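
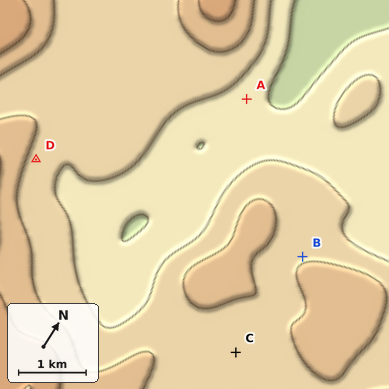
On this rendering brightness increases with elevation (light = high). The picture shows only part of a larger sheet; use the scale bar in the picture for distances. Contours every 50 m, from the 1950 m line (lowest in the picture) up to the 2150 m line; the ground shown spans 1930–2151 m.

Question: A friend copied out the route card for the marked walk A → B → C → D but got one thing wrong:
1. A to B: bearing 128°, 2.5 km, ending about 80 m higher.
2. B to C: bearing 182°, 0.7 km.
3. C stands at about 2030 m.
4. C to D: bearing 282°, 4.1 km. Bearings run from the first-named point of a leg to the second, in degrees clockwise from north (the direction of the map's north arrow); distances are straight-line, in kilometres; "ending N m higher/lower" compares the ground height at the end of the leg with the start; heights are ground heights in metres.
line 2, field distance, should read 1.7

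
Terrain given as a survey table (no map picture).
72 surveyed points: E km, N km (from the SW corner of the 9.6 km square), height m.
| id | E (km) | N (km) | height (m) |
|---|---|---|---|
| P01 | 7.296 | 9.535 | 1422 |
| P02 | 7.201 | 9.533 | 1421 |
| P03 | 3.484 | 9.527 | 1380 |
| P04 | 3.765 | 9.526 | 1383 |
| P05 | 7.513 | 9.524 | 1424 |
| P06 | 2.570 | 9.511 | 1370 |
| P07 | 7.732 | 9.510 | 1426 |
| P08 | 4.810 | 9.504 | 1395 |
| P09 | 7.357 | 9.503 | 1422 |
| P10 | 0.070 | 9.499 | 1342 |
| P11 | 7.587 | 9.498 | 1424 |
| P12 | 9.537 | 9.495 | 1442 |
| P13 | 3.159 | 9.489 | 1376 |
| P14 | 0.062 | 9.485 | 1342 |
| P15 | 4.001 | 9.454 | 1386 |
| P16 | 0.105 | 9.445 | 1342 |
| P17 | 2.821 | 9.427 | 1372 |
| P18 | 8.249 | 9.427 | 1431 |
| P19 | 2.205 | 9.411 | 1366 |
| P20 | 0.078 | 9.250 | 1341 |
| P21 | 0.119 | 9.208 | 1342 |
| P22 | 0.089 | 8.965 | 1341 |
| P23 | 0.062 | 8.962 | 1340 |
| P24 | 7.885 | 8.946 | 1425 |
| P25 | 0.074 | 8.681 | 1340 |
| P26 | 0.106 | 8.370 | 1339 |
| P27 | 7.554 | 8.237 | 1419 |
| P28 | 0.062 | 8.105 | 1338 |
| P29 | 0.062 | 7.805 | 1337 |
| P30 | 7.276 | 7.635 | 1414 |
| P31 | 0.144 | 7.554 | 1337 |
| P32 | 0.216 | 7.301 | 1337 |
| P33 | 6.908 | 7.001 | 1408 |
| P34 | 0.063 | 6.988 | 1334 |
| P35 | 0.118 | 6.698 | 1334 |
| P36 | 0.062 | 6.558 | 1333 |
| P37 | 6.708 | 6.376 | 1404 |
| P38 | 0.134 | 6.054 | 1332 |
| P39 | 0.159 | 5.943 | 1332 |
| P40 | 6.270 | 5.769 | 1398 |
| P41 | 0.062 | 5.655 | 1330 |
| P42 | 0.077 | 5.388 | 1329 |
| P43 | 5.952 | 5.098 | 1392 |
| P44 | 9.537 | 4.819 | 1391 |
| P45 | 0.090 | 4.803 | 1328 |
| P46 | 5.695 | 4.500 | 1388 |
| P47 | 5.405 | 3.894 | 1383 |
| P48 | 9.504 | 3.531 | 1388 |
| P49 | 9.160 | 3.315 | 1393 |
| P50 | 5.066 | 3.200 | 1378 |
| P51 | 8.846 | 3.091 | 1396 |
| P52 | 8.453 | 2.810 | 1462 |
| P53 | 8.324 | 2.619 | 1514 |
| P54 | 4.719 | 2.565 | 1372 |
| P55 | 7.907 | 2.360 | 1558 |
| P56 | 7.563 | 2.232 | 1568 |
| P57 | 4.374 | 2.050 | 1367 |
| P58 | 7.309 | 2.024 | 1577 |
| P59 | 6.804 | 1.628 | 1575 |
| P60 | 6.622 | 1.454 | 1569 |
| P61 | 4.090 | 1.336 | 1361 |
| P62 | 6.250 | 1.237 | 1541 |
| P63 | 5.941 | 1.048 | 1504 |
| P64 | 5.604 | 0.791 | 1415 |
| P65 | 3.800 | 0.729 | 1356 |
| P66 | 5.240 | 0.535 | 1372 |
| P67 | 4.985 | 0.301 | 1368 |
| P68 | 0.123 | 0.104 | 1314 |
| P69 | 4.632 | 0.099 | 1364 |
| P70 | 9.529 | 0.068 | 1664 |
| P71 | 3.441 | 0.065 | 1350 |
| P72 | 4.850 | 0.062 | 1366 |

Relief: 1310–1675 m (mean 1400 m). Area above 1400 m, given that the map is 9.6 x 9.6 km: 29.1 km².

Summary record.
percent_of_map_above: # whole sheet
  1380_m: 51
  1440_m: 12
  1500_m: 10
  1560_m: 7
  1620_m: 3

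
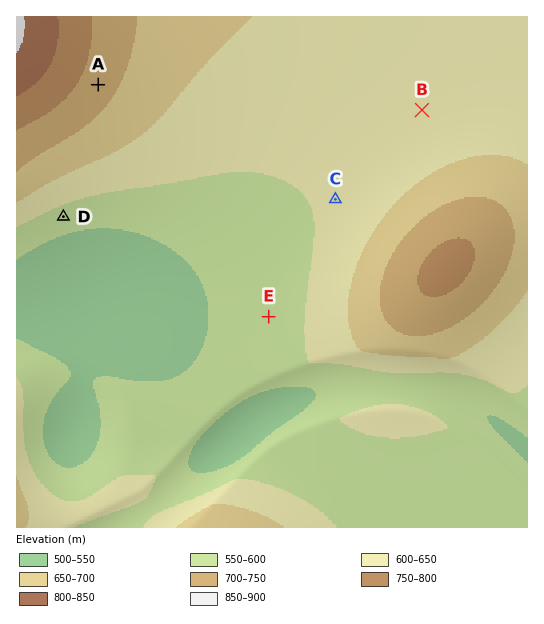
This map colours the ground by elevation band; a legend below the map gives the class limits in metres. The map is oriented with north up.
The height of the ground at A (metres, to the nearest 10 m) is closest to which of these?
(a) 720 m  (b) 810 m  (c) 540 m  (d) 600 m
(a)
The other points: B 620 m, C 610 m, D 580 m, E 580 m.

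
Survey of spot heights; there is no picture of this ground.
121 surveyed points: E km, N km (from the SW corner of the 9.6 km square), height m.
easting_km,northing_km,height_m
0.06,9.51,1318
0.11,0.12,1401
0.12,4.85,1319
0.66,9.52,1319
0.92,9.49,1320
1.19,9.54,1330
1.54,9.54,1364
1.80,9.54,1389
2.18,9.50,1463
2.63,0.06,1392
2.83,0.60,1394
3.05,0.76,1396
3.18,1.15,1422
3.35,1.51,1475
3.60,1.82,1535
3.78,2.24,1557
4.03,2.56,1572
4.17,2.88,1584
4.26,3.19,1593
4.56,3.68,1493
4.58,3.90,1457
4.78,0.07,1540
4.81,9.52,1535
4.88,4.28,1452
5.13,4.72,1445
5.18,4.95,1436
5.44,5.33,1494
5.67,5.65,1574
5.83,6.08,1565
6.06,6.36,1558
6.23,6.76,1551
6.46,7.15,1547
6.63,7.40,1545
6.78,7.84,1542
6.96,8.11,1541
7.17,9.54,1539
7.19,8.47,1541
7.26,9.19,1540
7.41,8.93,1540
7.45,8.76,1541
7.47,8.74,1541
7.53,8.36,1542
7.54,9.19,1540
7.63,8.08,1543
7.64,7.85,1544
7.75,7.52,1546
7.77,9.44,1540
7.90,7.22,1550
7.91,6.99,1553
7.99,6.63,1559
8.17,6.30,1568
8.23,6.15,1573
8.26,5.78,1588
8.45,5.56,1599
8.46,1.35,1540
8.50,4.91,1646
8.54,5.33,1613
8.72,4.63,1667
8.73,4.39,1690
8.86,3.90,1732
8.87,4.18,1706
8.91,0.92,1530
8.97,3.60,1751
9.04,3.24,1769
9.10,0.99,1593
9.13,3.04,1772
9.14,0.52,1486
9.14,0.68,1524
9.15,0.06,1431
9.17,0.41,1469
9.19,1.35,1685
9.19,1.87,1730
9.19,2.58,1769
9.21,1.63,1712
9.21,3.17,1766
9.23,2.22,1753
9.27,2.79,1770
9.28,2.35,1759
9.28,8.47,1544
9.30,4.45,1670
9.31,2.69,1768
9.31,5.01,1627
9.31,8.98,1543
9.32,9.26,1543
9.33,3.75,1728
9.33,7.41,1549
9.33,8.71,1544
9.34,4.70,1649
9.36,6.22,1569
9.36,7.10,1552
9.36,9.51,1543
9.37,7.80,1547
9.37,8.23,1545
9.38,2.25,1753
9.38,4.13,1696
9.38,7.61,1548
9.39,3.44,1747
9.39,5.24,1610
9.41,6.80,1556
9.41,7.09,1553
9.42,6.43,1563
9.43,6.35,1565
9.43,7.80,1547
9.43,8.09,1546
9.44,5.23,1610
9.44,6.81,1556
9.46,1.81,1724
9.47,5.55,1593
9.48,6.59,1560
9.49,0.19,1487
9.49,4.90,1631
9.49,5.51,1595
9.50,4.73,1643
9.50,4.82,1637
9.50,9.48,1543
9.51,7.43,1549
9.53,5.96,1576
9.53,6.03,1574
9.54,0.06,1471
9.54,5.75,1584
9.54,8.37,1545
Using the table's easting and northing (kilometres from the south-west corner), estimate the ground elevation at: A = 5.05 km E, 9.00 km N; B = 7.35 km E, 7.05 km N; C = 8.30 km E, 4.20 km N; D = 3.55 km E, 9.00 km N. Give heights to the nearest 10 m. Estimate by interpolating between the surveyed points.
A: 1540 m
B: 1550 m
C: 1720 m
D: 1530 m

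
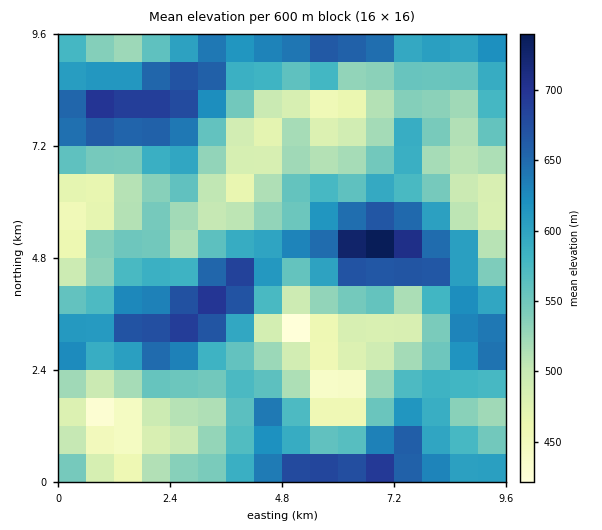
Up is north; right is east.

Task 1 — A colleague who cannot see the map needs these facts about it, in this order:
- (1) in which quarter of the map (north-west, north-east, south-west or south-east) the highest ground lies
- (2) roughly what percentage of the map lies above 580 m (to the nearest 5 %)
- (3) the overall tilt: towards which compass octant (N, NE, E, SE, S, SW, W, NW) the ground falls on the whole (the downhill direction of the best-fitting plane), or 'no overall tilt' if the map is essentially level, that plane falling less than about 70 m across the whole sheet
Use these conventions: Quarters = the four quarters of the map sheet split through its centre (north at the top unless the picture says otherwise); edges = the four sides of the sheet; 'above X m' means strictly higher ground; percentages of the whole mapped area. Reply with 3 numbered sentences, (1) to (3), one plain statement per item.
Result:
(1) Look to the north-east quarter for the highest ground.
(2) Roughly 45 % of the ground is higher than 580 m.
(3) On the whole the map has no overall tilt.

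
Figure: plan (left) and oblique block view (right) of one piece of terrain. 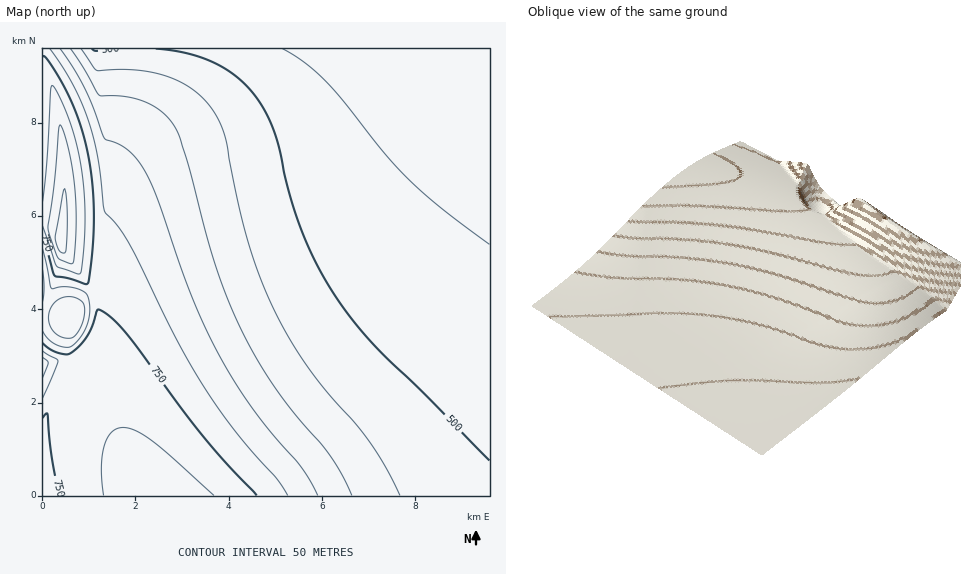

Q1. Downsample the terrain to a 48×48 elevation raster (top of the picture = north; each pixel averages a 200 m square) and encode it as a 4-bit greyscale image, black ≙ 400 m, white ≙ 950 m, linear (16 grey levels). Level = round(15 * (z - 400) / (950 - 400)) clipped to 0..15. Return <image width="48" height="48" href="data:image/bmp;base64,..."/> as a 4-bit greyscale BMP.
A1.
<image width="48" height="48" href="data:image/bmp;base64,Qk32BAAAAAAAAHYAAAAoAAAAMAAAADAAAAABAAQAAAAAAIAEAAATCwAAEwsAABAAAAAAAAAAAAAAABEREQAiIiIAMzMzAERERABVVVUAZmZmAHd3dwCIiIgAmZmZAKqqqgC7u7sAzMzMAN3d3QDu7u4A////AJmqq7u7zMy7u7uqqZiId2ZlVURERDMzM5qqq7u7u7u7u7qqmZiHd2ZVVUREQzMzM5qqq7u7u7u7uqqpmYh3dmZVVEREQzMzM5qqu7u7u7u7uqqZmIh3ZmVVVEREMzMzM5qqu7u7u7u7qqmZiId3ZmVVRERDMzMzM5qqu7u7u7u6qpmYiHd2ZlVURERDMzMzM5qqu7u7u7uqqZmIh3dmZVVUREQzMzMzM5qqq7u7u7qqqZiId3ZmVVVEREMzMzMzM6qqq7u7u6qqmZiHd2ZlVVRERDMzMzMzMqqqq7u7uqqpmYiHdmZVVUREQzMzMzMzIqqqqru6qqqZmIh3dmZVVEREMzMzMzMyIrqqqqqqqqqZmId3ZmVVREREMzMzMzMiIsqqqqqqqqmZiId2ZlVVRERDMzMzMyIiIsuqqqqqqpmYiHd2ZlVUREQzMzMzMiIiIsuqqqqqqZmYiHdmZVVEREMzMzMzIiIiIqmaqqqqqZmIh3dmVVVERDMzMzMyIiIiIph4qqqqmZmId3ZmVVRERDMzMzMiIiIiIodniqqpmZiId3ZlVVREQzMzMzIiIiIiInZmeaqZmZiHd2ZlVUREMzMzMyIiIiIiInZmeamZmYiHd2ZVVUREMzMzMiIiIiIiIndmeZmZmYiHdmZVVERDMzMzIiIiIiIiInd3iZmZmIh3dmZVVERDMzMyIiIiIiIiIniJmZmZiIh3ZmVVREQzMzMyIiIiIiIiIomqqZmZiId3ZmVVREQzMzMiIiIiIiIiIoq8uZmYiId3ZmVVREMzMzIiIiIiIiIiIpzcuZmYiId2ZlVUREMzMzIiIiIiIiIiIa3suZmIiHd2ZlVUREMzMyIiIiIiIiIhEb7supiIiHd2ZlVURDMzMyIiIiIiIiIREc7supiIh3dmZVVERDMzMiIiIiIiIiEREc3tuoiIh3dmZVVERDMzMiIiIiIiIREREc3suoiId3dmZVVEQzMzIiIiIiIiEREREc3suoiId3dmZVVEQzMzIiIiIiIhEREREb3suoiHd3ZmVVREQzMzIiIiIiIREREREb3cuYh3d3ZmVVREQzMyIiIiIiEREREREbzcuYd3d2ZmVVREQzMyIiIiIhEREREREbzcqYd3d2ZmVVREMzMyIiIiIhEREREREbzcqXd3dmZlVVREMzMyIiIiIREREREREbzbqHd3dmZlVUREMzMyIiIiEREREREREbzLqHd3ZmZlVUREMzMiIiIiEREREREREbzKmHZmZmZVVURDMzMiIiIhEREREREREby6l2ZmZmVVVERDMzIiIiIREREREREREay6h2ZmZlVVVEQzMzIiIiIREREREREREauphmZmVVVVREQzMyIiIiEREREREREREauodlVVVVVEREMzMiIiIhERERERERERAKqYZVVVVURERDMzMiIiIREREREREREQAKmHZEREREREMzMyIiIiEREREREREREAAKl2VERERDMzMzMiIiIhEREREREREQAAAJh1QzMzMzMzMiIiIiEREREREREREAAAAA=="/>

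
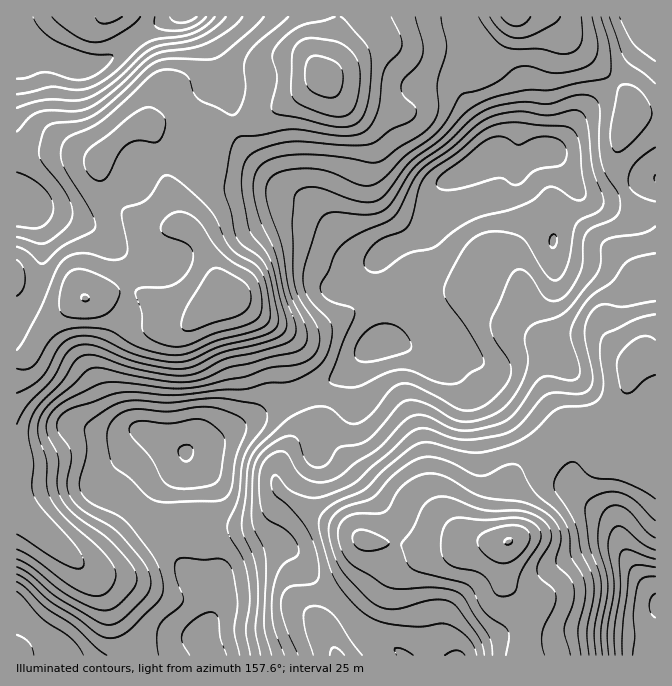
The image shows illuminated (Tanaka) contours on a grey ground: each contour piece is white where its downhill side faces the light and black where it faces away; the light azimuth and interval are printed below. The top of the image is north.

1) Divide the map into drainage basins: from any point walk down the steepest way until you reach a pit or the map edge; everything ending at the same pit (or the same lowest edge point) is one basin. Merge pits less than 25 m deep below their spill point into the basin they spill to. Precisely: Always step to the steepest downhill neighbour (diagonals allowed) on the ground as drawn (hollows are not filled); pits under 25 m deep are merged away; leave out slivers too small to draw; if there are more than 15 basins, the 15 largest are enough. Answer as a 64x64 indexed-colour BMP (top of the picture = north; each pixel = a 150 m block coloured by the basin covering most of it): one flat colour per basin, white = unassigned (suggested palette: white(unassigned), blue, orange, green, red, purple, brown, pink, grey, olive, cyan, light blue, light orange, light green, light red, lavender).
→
<image width="64" height="64" href="data:image/bmp;base64,Qk12CAAAAAAAAHYAAAAoAAAAQAAAAEAAAAABAAQAAAAAAAAIAAATCwAAEwsAABAAAAAAAAAA////ALR3HwAOf/8ALKAsACgn1gC9Z5QAS1aMAMJ34wB/f38AIr28AM++FwDox64AeLv/AIrfmACWmP8A1bDFAIiIIiIiIiIiIiZmZmZmZmZmZmYRERERERERERERERERiIIiIiIiIiIiJmZmZmZmZmZmERERERERERERERERERGIIiIiIiIiIiImZmZmZmZmZmEREREREREREREREREREYIiIiIiIiIiIiZmZmZmZmZmERERERERERERERERERERIiIiIiIiIiIiImZmZmZmZmEREREREREREREREREREREiIiIiIiIiIiIiZmZmZmZmERERERERERERERERERERESIiIiIiIiIiIiJmZmZmZmERERERERERERERERERERERIiIiIiIiIiIiIWZmZmZmEREREREREREREREREREREREiIiIiIiIiIiERFmZmZmERERERERERERERERERERERESIiIiIiIiIiERERZmZmERERERERERERERERERERERERIiIiIiIiIiERERERZmEREREREREREREREREREREREREiIiIiIiIiIRERERERERERERERERERERERERERERERESIiIiIiIiIRERERERERERERERERERERERERERERERERIiIiIiIiIhEREREREREREREREREREREREREREREREREiIiIiIiIiERERERERERERERERERERERERERERERERESIiIiIiIiIRERERERERERERERERERERERERERERERERIiIiIiIiIhEREREREREREREREREREREREREREREREREiIiIiIiIiIRERERERERERERERERERERERERERERERESIiIiIiIiIiERERERERERERERERERERERERERERERERIiIiIiIiIiIhEREREREREREREREREREREREREREREREiIiIiIiIiIiERERERERERERERERERERERERERERERESIiIiIiIiIiIiERERERERERERERERERERERERERERERREQiIkRCIiIiIiERERERERERERERERERERERERERERFEREREREIiIiIiIiEREREREREREREREREREREREREREUREREREIiIiIiIiIiERERERERERERERERERERERERERREREREIiIiIiIiIiIiERERERERERERERERERERERERFEREREQiIiIiIiIiIiIiEREREREREREREREREREREREURERERCIiIiIiIiIiIiIiERERERERERERERERERERERRERERCIiIiIiIiIiIiIiIiERERERERERERERERERERFEREREQiIiIiIiIiIiIiIiIhEREREREREREREREREREURERERCIiIiIiIiIiIiIiIiIRERERERERERERERERERREREREIiIiIiIiIiIiIiIiIiERERERERERERERERERFERERERCIiIiIiIiIiIiIiIiIhEREREREREREREREREUREREREQiIiIiIiIiIiIiIiIhERERERERERERERERERJERERERCIiIiIiIiIiIiIiIiEREREREREREREREREREkREREREIiIiIiIiIiIiIiIiIRERERERERERERERERESJEREREQiIiIiIiIiIiIiIiIhERERERERERERERERERIkRERERCIiIiIiIiIiIiIiIiEREREREREREREREREREiREREREIiIiIiIiIiIiIiIiIRERERERERERERERERESIkREREQiIiIiIiIiIiIiIiIhERERERERERERERERERIiREREQiIiIiIiIiIiIiIiIzMREREREREREREREREREiJEREQiIiIiIiIiIiIiIiIzMzMRERERERERERERERESJEREQiIiIiIiIiIiIiIiIzMzMzMRERERERERERERERIkREIiIiIiIiIiIiIiIiIzMzMzMzEREREREREREREREkQiIiIiIiIiIiIiIiIiIzMzMzMzMxERERERERERERESIiIiIiIiIiIiIiIiIiIzMzMzMzMzERERERERERERERIiIiIiIiIiIiIiIiIiMzMzMzMzMzMRERERERESIiIREiIiIiIiIiIiIiIiIiMzMzMzMzMzMxERERERERIiIiISIiIiIiIiIiIiIiIiMzMzMzMzMzMzMxERERERIiIiIiIiIiIiIiIiIiIiIiMzMzMzMzMzMzMzMxFVERIiIiIiIiIiIiIiIiIiIiIiMzMzMzMzMzMzMzMzNVVVUiIiIiIiIiIiIiIiIiIiIiIzMzMzMzMzMzMzMzM1VVVVIiIiIiIiIiIiIiIiIiIiIzMzMzMzMzMzMzMzM1VVVVUiIiIiIiIiIiIiIiIiIiIjMzMzMzMzMzMzMzMzVVVVVVIiIiIiIiIiIiIiIiIiIiMzMzMzMzMzMzMzMzVVVVVVVSIiIiIiIiIiIiIiIiIiMzMzMzMzMzMzMzMzVVVVVVVVUiIiIiIiIiIiIiIiIiIzMzMzMzMzMzMzMzNVVVVVVVVVIiIiIiIiIiIiIiIiIzMzMzMzMzMzMzMzM1VVVVVVVVVSIiIiIiIiIiIiIiIjMzMzMzMzMzMzMzMzVVVVVVVVVVUiIiIid3ciIiIiIiMzMzMzMzMzMzMzMzNVVVVVVVVVVVIhEnd3d3IiIiIiIzMzMzMzMzMzMzMzMzVVVVVVVVVVUiEXd3d3d3IiIiIzMzMzMzMzMzMzMzMzNVVVVVVVVVVVIXd3d3d3dyIiIjMzMzMzMzMzMzMzMzNVVVVVVVVVVVVXd3d3d3d3dyIjMzMzMzMzMzMzMzMzM1VVVVVVVVVVVV"/>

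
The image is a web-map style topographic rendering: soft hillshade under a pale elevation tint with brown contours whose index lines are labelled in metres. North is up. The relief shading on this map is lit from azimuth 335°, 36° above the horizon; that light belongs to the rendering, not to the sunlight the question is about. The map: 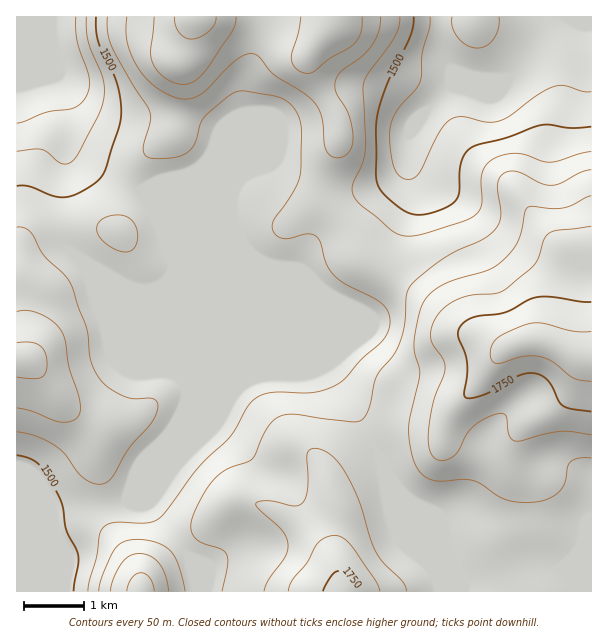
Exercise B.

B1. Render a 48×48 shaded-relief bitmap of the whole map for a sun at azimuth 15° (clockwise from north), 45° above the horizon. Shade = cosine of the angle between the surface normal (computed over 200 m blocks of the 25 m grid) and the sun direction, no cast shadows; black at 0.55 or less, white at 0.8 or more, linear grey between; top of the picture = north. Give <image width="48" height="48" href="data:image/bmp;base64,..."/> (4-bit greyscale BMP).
<image width="48" height="48" href="data:image/bmp;base64,Qk32BAAAAAAAAHYAAAAoAAAAMAAAADAAAAABAAQAAAAAAIAEAAATCwAAEwsAABAAAAAAAAAAAAAAABEREQAiIiIAMzMzAERERABVVVUAZmZmAHd3dwCIiIgAmZmZAKqqqgC7u7sAzMzMAN3d3QDu7u4A////AJmZmImrzdypmaqqq7us3u7cupmZmqqqmZmZmYms3uypmaq7u7u87u7sqZmZmZmqmZmZmIq+/+ypmaq7u7vN7u7bqZmImZmZmZmZh4rP/+uYiJmZmave7ty6mZiIiIiJmZmZd4vf/9qHd4h3iazN3cuZmZmZmIiZmZmZiJvf/sqYdmZniru7zMqZmZmZmImZmZmZiJvMzLuph3d5q6mrzLqZmYmYiIiZmZmYeImqqru6mZq8y5ms3KmYd3d3Z3iIiZmXZ3iamau7u8zdypm9y6mGRFZmZ4iImZl2ZneJmZq7zd3LqYrNy6lkM0VWeImZmYdmZ3iJmZq8zdyph5vdy5hkRFZ3iJmZh1VFZ3iImZmrzMuYiKzcupdlZniIiId3ZTM0Z4mYiZmavLqpms3cuod3eIiZiHZVQzM0aJqpiJmZq7qrvd7cuZiIiId4iHZEM0RFebu6qZmZmqq83u7cuZmZiHZmiZhkRFVXm8zMupmZmavN7+7cuZmZmYdVaJl2VVV5vMzMy7qZmavO7u3MqZmZmqhkVndlVWaKzMzLu7qZmZq8zMzLqpmZmql1RFREVXibzMuqqqmZmZmqqqq7u7qYiIh2UzI0Z6q7y7upmZmZmZmZmZmqvMuGZmd4dUNHmd3cu7qZmZmZmZmZmZmarMqGZmeKqXeKu97dy7qZmZmZmZmZmZmZqrmHeImszLvN3d3dzLqZmZmZmZmZmZmZmYd4mrze7t3t3czMzKmZmZmZmZmZmZmZl2Z5vN3v/u7t3qq7y6mZmZmZmZmZmZmXZVaKzd7u7d3d3aq8y6mZmZmZmZmZmZl1VWis3u/u3N3MzLzdypmIiZmZmZmZmZdmZ5q7ze7tzMy7qs3cuZh4mqmZmZmYiId4iqu7vN3dzLqqqszLmId4mqmZmZmHeIiJq7zMzMzMu6qqqsy6mIiZqqmZmZiIiIiau83e7d3Mupq8zNy6qpqrupmZmZmZmIiavN7v/+7bqZve3dzMu7vMupmZmZmaqYibze7+7u25iK3u7czd3MzLqZmZmZqqqpmrze/tzLqXaL7u3Mzd3cu6mZmZmZqqqpmavO7cuph3i9/t3N3d3LqZiJmZmZqqqZh4m83LqYiJvv/u3t3My6qYh3eJmZmqqYdmiry6qZms7//u793LuqmZh2Z5mZmZmHdniru6qqvO//7d793LuqqZmYiJqZmZmIeJq7uqqrzv/+3N3t3Mu6qZmZmZmZmZmHebu6qqq83v/t3M3d3d3KmYiIiHiZmZhmesypiJq83u3d3M3d3e3Kl3ZlRFZ4h3VEe8yod4m83MzM3c3bzNypdVQhEkVnZTIki8uph4mruqq7zMzKqrqGQzIQE0VmZTEkeZmYiJqqmZmrvMzJmZhTESIjVmVWZlRFZmZniaqpiImau7u5mZcxATVniHZmd3eHVDRWeKqYZniaq7u5mZYxJGeJmHdneJmYZUVmZ5mGZniaqru5mYZDRoiId3d4mamYh3iIeJmHd4mqqru5mZdUV4mHd3eImqmYiJmpmZmYiJqqqrqg=="/>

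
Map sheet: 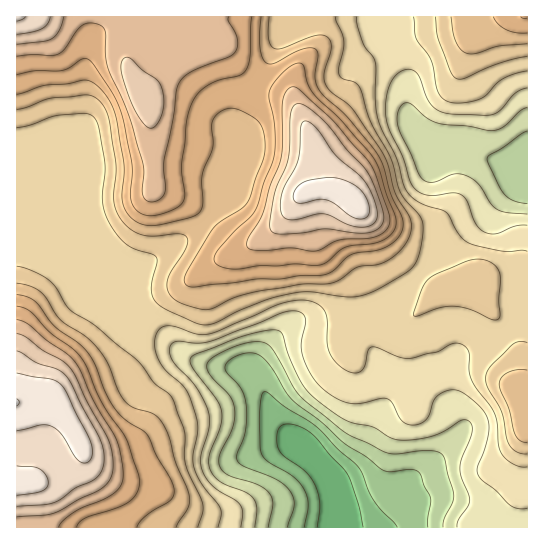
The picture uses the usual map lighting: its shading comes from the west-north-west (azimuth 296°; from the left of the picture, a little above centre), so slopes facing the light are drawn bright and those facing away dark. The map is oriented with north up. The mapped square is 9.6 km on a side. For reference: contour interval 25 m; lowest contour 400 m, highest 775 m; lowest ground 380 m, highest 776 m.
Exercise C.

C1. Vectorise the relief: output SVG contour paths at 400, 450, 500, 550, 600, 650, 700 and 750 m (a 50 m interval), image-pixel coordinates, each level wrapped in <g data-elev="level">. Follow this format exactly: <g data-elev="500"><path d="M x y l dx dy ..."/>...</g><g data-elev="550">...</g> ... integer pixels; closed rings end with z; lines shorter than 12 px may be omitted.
<g data-elev="400"><path d="M317 527l3-24-5-18-8-12-24-17-5-9-1-14 3-6 3-2 12 0 15 7 35 38 5 9 7 22 6 26"/></g><g data-elev="450"><path d="M287 527l7-22-1-8-4-7-11-10-35-14-6-7 0-5 9-24 0-25-5-16-14-16-2-6 1-4 4-3 12-6 11-1 9 4 9 10 14 24 8 10 28 21 22 21 23 14 15 12 9 3 23-2 6 3 12 25-3 29"/></g><g data-elev="500"><path d="M255 527l2-18-4-11-8-6-24-10-7-6-4-7-1-12 12-31 1-15-5-10-23-31-4-9 2-4 3-3 40-15 22-7 17-2 5 1 3 3 9 27 8 18 7 10 15 14 25 17 27 7 18 11 12 2 16-1 16-4 27-15 4 0 4 2 2 4 0 7-10 25-2 11 2 9 7 17 0 7-10 17-2 8"/><path d="M527 214l-21-2-9-3-6-6-13-19-13-9-12-1-20 8-10-2-4-6-8-20-10-20-4-15 3-12 3-3 4-1 6 2 14 13 10 5 32 3 24 5 10-4 16-15 8-5"/></g><g data-elev="550"><path d="M218 527l3-12 0-6-20-26-7-17-1-11 5-29-7-27-8-13-20-19-7-14-1-10 1-8 3-6 6-3 10 1 22 7 12 0 72-30 16-4 13 1 9 4 6 8 2 9 0 23 5 12 10 11 12 5 5-1 4-3 5-18 3-4 7 1 21 9 10 1 29-6 15-8 8 0 5 3 3 4 0 20 4 11 17 24 5 9 2 10 1 20 3 8 5 6 7 5 8 3 6 0"/><path d="M527 251l-5-1-20 1-33-8-10-9-12-21-26-10-13-10-5-9-7-26-18-37-3-19 0-40-2-5-10-14-6-18 0-8"/><path d="M413 17l3 21 14 20 3 9 4 23 4 6 5 5 13 2 20-4 7-4 16-16 12-5 13-3"/></g><g data-elev="600"><path d="M176 527l12-20 1-10-14-35-7-27-6-13-9-8-18-6-8-5-8-12-13-30-11-16-11-10-23-15-15-22-6-7-10-5-13-3"/><path d="M527 370l-10 0-10 3-6 5-2 7 10 25 6 25 6 6 6 1"/><path d="M17 109l10-2 23-9 33-3 10 1 8 6 5 9 4 13 6 42-2 35 2 9 4 8 10 11 12 6 12 1 25-2 6 1 2 3 1 4-2 7-15 22-4 11 2 11 9 9 20 7 11 0 25-11 21-6 46-8 24 0 10-2 22-15 22-3 15-8 8-7 6-10 3-9 0-9-15-27-8-29-7-15-29-41-21-17-5-7-2-12 7-26-2-8-4-3-8-1-34 13-8 1-4-3-2-7 0-22"/><path d="M451 17l4 24 5 8 6 4 11 0 22-7 28-2"/></g><g data-elev="650"><path d="M77 527l3-5 5-4 33-11 12-6 5-6 4-6 0-14-13-36-24-36-15-36-6-9-8-9-24-18-18-19-6-4-8-2"/><path d="M229 269l9 0 21-3 19 0 16-2 27 1 6-3 12-11 6-4 28-3 10-4 8-6 4-7 0-12-20-54-33-40-28-27-6-11-4-17-3-3-7 1-8 6-11 11-5 9-1 8 4 19 2 14-1 27-10 24-6 21-3 8-23 23-17 21-1 4 2 4 5 4z"/><path d="M17 75l18-4 28-1 20-11 4 0 4 3 22 32 9 21 10 50-2 29 3 11 4 5 6 5 7 1 9-1 18-8 7-8 1-6-3-30 5-42 5-19 7-9 10-8 12-5 18-5 7-5 4-15 2-38"/></g><g data-elev="700"><path d="M17 517l36-3 44-23 8-5 4-5 3-7 1-9-1-14-4-12-20-36-17-34-9-8-20-11-17-13-8-3"/><path d="M278 234l24-1 23-4 30 4 12 0 11-4 5-8 0-8-4-13-6-18-7-12-19-20-23-29-15-13-10-4-5 1-3 6-3 47-2 9-10 20-3 16-3 24 3 5z"/><path d="M148 127l3 1 4-2 7-11 2-13-2-13-6-10-14-9-11-11-5-2-3 2-2 6 3 16 11 30 7 11z"/><path d="M17 44l26-3 8-2 8-9 5-13"/></g><g data-elev="750"><path d="M17 495l24-4 6-4 1-5-3-8-6-5-6-2-16-1"/><path d="M17 431l24-6 9 1 11 8 13 21 5 6 7 2 5-5 1-8-2-10-28-54-11-7-34-6"/><path d="M355 218l6 1 5-1 3-4 0-7-2-8-5-8-13-9-16-5-20 3-11 3-8 8-1 7 4 5 5 0 16-4 8 1 8 3z"/></g>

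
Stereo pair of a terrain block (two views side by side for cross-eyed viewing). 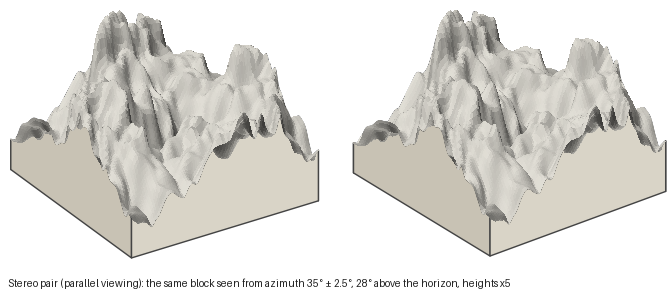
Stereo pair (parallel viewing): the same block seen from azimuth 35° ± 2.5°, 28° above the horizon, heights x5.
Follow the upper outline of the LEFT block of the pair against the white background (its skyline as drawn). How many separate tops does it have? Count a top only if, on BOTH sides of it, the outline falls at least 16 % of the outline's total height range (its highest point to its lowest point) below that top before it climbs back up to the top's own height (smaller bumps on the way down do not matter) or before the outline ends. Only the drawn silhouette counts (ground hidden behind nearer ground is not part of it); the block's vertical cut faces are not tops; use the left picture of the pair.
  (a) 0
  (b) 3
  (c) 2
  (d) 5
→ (c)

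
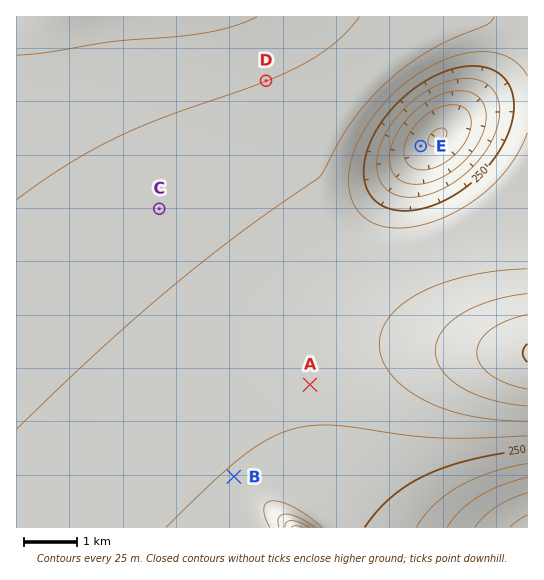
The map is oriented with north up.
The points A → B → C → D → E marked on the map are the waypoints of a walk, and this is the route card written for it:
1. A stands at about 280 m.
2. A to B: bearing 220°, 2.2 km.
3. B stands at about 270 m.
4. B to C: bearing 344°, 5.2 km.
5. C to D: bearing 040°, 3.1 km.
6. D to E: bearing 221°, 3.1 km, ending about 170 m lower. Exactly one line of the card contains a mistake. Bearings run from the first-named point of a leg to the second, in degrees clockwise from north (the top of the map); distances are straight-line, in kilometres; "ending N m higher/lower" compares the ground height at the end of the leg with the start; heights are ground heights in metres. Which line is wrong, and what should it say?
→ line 6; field bearing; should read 113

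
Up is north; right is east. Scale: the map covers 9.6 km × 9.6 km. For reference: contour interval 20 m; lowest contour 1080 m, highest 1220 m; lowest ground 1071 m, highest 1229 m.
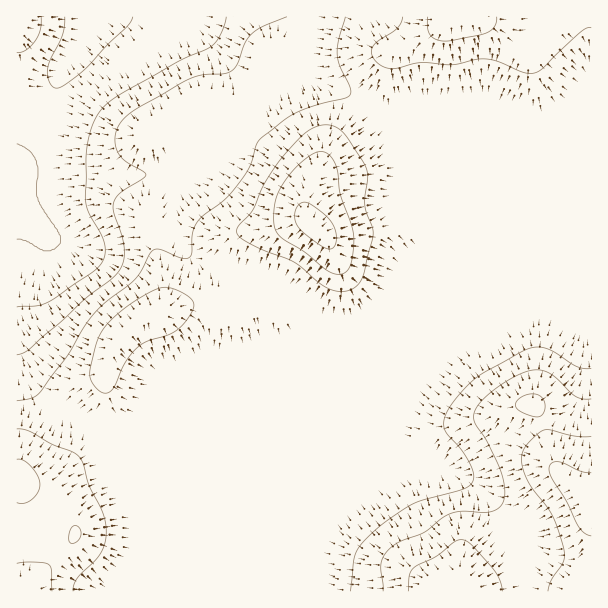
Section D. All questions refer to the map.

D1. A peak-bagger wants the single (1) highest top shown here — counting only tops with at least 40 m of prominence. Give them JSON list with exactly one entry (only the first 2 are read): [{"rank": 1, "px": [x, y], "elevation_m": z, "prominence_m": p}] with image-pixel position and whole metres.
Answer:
[{"rank": 1, "px": [318, 228], "elevation_m": 1207, "prominence_m": 65}]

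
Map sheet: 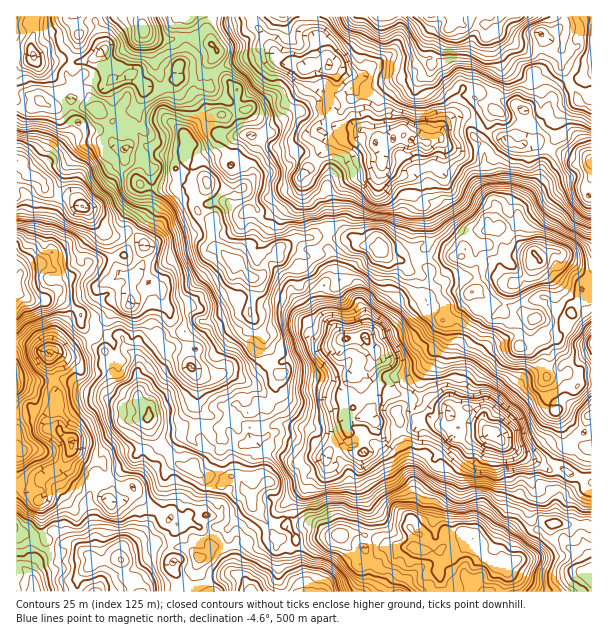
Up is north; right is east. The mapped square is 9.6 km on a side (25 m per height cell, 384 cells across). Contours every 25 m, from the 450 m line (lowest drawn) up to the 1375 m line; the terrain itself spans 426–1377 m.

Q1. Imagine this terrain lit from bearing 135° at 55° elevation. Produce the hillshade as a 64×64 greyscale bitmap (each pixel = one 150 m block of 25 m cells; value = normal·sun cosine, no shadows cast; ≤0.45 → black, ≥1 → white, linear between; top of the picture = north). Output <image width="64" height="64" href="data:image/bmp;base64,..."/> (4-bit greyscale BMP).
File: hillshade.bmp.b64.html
<image width="64" height="64" href="data:image/bmp;base64,Qk12CAAAAAAAAHYAAAAoAAAAQAAAAEAAAAABAAQAAAAAAAAIAAATCwAAEwsAABAAAAAAAAAAAAAAABEREQAiIiIAMzMzAERERABVVVUAZmZmAHd3dwCIiIgAmZmZAKqqqgC7u7sAzMzMAN3d3QDu7u4A////AMyFZ63aiZmruqupis2ond27lEi6vLmKvLq7y87u25mazIVWnNuZqaq6msu7zKid7cuVR7y7upmsy7qrzu7cuqrLl3ZpzKu6m7l6ze3Lqa3uy5VYvLurqavcuprN7u7dzMuoh2eam8us23e97suqvd27l4maqqvLq8y6qprN3d3d3KiHVod4vMzbmIvNuqq8zKmau6iZiburu7uph3ebzMzMuWdlZkWLu7qIeay6iKu5Z5vMuIh4qpmqqqh1RXu8zLuZdkRXUliqmXiImrqYmqhUWKqnZmiamImZhlVorMzLl1RXVFVDRoqqmIeJqqqph2REVmVEWKmGU1Z1R4mJu6lkMSZ2ZkRGirqqqXeKu6iFQjNEQzI1ZmMgE2ZnhkVnZGZSJXiYhlaKu7u7qXm8ynMQETMzESNFVCADZnZ1NGZUmqZFaKy5hnnMu8y5mrzdpiAAEyEAA2ZVUgJGVod2iYe7qGVXnLu4V8zKvMuZnN26dAAkMQADdkNDECNFiHZ4qty4ZTaaq8pmrLu7mamJu6uoU0UiEQFUNEQQESNGZmis7uyWM4mIu5iaq7qHiHeIm7qGZjEiADVndkMiASRomqv/7tgyaXWLupmZmYd3Z5vMu5h3USMiSJmIdlMRNXq6q93dy1E4dXq6qYeJmIiJve3dyZqWNFVomHh2VDNGiKuqupirgzV3iru6mJm6upm93d3bmqllZmd3eZd3UiWZqpi6mauVNFiqzcu6mavMuqzc3dupmGeId4iry6lxFarMubzcupdTR5rN3LqZmrzMzN3cy6mYdququqvdynMUm97KvN25iGRGiazMqYiKq8zd7uy8u6lmrMzcqt26hSN77u3d3KhmdkZ4m7y5d4ipq83e3LurymWLzd3M3bd2RIrO/+7cp1VWVWiZq7l1Voh5vNzM3Kmqhoq87svNt2Z3m73/7t2nQ0RDNpiZl2Q0V3es3c3tuZiYmb3ty8yneHi8y9/cu5diNFMliZiHdlRXiJzt3d25hniIrN3LqqiahpzLvbmGZWQ2dTaZqqmJqGaJit3LusuWRFaLztypibupm7q7qYZEVUiYVpmry4m7hpq6uqmIq7lUNWm83amInM3M26mry2ZVWKl3iavLh6uHrMypqql5qnVFeKzLqpd63u3tyt79p2d3mYiaqsuWeZms3Kq924iZdEWJm8u7l1e83e7t//24ipd4d5qpqqd4mrvLm87u3LhURniry6u6mazMzv//7sicyWZleZh3iHeazMu93e7e2mVWd4vLqru7rNy9///u25u6hURXl1VWZ3rNzO/u7c7ad2aJmrqaq7qZzMvf7u7tuZmZdWiHd1NHebzd//7c3sh4iJqYiKuqu5iby83dze3Kmau4eYaJhEiZvt3u7t3/poqomqlnq6rN3LvMu9uovNy5q7mJhGqVaavO7t3tve64m6mrmGaKqL3u3N26zMqr3eyquZqVNoh5us3u3e66zam8u7upd3iHic7u7tq83Lu87szKiZdEeHm7m+7d7tu6mby7y5mZmIh2jO7u7Jq8zKq8zMt1d0N5mauZzuze7LqJvcu6iJu5iIZa3e7siZm8uHiJu3M0MlmYmqic3Lzcu5i8url1eqmIhUirvLuId4qoZmablSIiSJdop1i8zLmZmaqpmFNHqpiFI1ZFaGVVRWZ4eJu4UiRYqWaHQmiruHdmd3ZVMiWau6dSIhEkEjMzNFeKqap0Rom7lnhzI0aHZDEkQzIAAViqqYZCMiERJFZERGiZq4RHmbu5mphBATRUEAAzIQAAA3maqWVWMUVFeZdTNpq6hViprNy6qHQREyQgADZlMQAAWZipd3ZUZ3aLynU0i8qHiby8zduohjNENEMRR3dkEAA3l4iYiImImJ3IVlRryXmZrcu93cuXM4hld0E2d3UwAAE0R6uqvJmpnMdGdVmnV5iLuHjN3cpCepiZYiVnhjAAAAElm7vcmpiLyDWIV5Y3qIiYZpvc3YRJu7uENniYQRIQEiOJqsuJmXm5VqlnmEaqmaqYiqvOx1irvJZVZodTNnZUVGm7vJiah5hoqoeHVpy6u6mKq7zKd5q7pmVUVlVHmGZmas7eqqqXeImrl4dFm7qqmIvcyqqZmbuoZ2dWZXiZiIiK3u67uqmXebu5h1SKq7u6q97cuqq7vMuamqZWibzLuprO7d3KvLmJqqmHdmisze3cze7su8zM3cu7yVZ5vdy6qs3LvMzNyZurqGV3V5q83d27zu27zczN283ch3ms3KqqvLqrzMy5m6q4QlVWd4mr27qrzbrNy8y7ze25iJvMqKmauniqu5iHiLpiNmZlaKiJu6ibuZvLuprO7tqZmt26unerd3iaqZhmipdnZ4doumeKqImoiaqpic7u26qr3bzLiJplRnmqq5dpqql3qWeId2eIeIdnh4eIre/tu6rO27uqqYVEWJqruqmby4erh2aIdnh3d2eHVmiL7/26m97sqrzLp2RYqZmry6vdp4vbmKqZq6qYaLp1VonO7bq93u25vdzLhXm9yHm8zd3Jid3cu7zN3Llou7hle7zcu87u7cq83dyXeb7sZYve3cuZvM3My83cuHm7vIV6u83L3u3cqavd3Ih3ne2VWd7KqpmZq8y7zNuniqnOtVmqztrO7tyonM3Ld3ib3KhnvLh2ibq7u7zd3IV6qc7HaZnN273v/surzct1eaq5mYiqqXVpy8uqrd3clVm6zcl6uazLrN7/7cy8"/>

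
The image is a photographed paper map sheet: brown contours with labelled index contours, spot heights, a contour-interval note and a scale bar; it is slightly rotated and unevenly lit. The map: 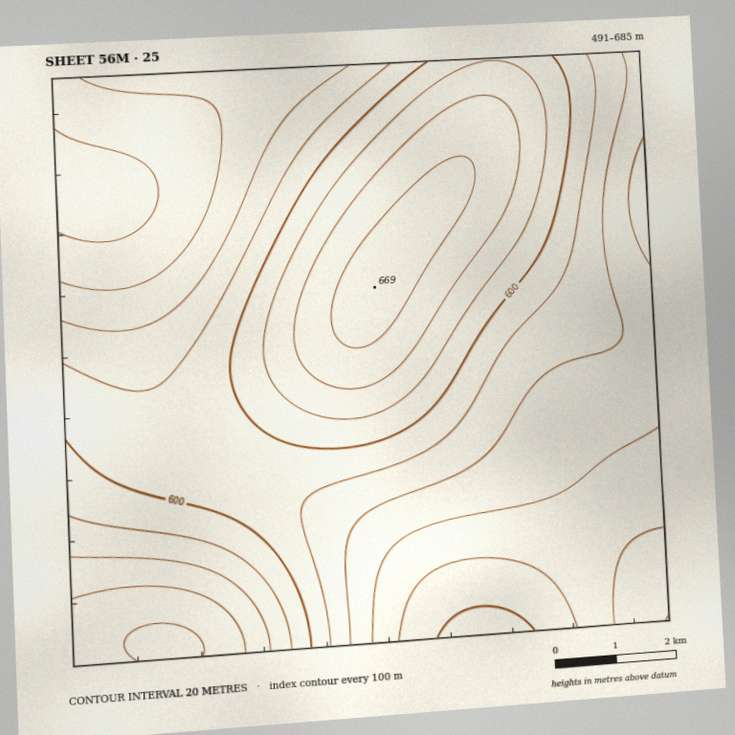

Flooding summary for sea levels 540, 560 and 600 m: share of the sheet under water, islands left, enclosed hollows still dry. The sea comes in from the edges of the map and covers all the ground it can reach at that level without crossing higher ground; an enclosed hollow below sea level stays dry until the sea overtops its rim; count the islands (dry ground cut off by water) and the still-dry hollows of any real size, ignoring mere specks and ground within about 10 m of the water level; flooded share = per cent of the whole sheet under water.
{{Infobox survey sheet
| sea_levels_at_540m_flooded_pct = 19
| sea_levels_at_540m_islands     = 0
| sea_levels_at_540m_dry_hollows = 0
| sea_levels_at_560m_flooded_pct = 36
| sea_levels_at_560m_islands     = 0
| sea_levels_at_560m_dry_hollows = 0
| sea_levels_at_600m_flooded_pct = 64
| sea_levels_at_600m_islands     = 0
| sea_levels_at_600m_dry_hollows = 0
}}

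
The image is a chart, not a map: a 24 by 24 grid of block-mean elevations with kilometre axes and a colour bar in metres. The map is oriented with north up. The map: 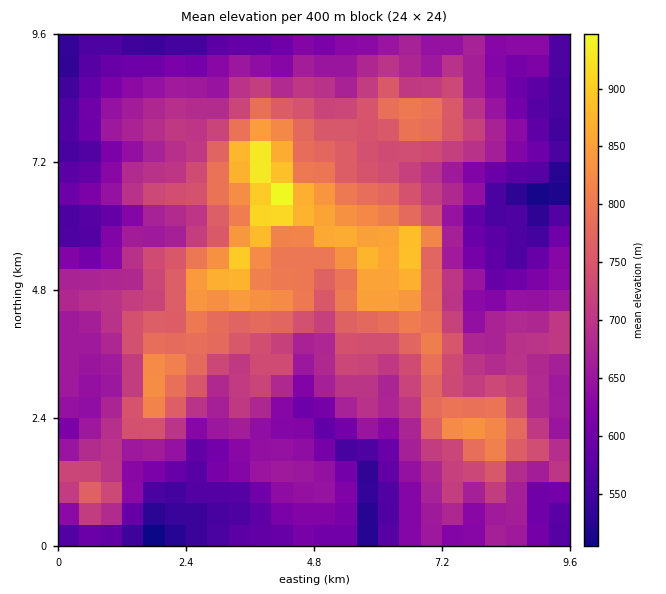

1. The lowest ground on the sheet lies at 480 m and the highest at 980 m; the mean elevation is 690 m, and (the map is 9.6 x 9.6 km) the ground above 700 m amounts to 37.6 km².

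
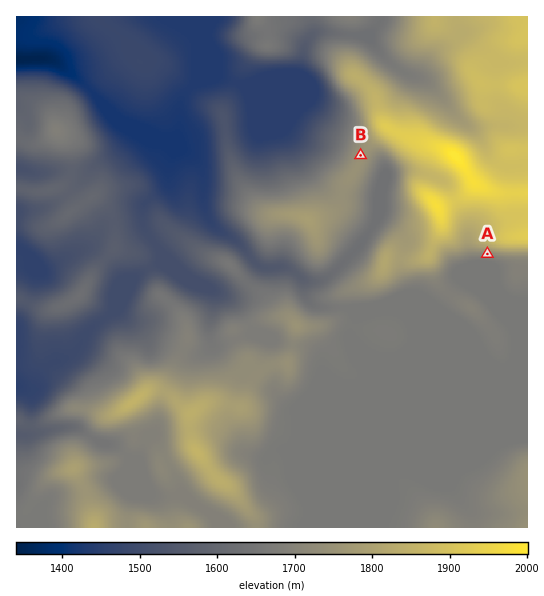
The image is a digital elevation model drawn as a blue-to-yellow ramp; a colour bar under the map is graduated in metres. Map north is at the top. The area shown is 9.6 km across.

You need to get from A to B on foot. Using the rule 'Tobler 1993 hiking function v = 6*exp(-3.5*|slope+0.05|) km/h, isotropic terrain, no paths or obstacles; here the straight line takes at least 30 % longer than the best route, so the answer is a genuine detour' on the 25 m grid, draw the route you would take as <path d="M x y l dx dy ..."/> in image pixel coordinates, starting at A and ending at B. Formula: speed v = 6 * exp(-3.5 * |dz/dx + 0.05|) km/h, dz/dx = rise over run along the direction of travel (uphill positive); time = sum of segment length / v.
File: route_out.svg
<path d="M487 254l-18-9-36 0-3-2-27-52 0-21-2-5-12-12-8-4-7 0-13 6"/>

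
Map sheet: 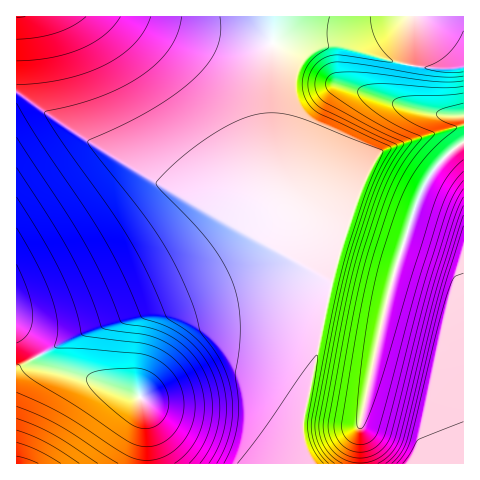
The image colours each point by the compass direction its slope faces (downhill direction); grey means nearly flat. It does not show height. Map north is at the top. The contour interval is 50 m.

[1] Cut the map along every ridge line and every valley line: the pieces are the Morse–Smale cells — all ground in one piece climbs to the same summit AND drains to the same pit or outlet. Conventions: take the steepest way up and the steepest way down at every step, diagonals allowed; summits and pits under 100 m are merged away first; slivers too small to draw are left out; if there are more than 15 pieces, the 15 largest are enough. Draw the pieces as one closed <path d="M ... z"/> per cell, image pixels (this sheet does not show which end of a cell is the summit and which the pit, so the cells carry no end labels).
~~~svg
<path d="M18 93l-2 1 0 235 13 13 11 19 9 6 28 7 61 21 5 8 3 10 1 51 165 0-9-23-1-17 29-141-17-11-19-24-23-20-15-7-50-15-42-20-77-45z"/><path d="M463 16l-189 1-2 124 4 38 10 23 29 43 16 31 0 9-29 139 2 22 9 18 47-1 0-39 28-129 22-74 10-26 15-27 17-18 12-9z"/><path d="M273 16l-256 0-1 76 72 49 77 45 42 20 50 15 15 7 23 20 19 24 16 10 1-6-8-17-37-57-10-23-4-38z"/><path d="M463 142l-11 8-17 18-15 27-10 26-22 74-28 129 1 40 103-1z"/><path d="M17 330l-1 133 130 1 1-40-6-26-8-5-86-27-7-5-11-19z"/>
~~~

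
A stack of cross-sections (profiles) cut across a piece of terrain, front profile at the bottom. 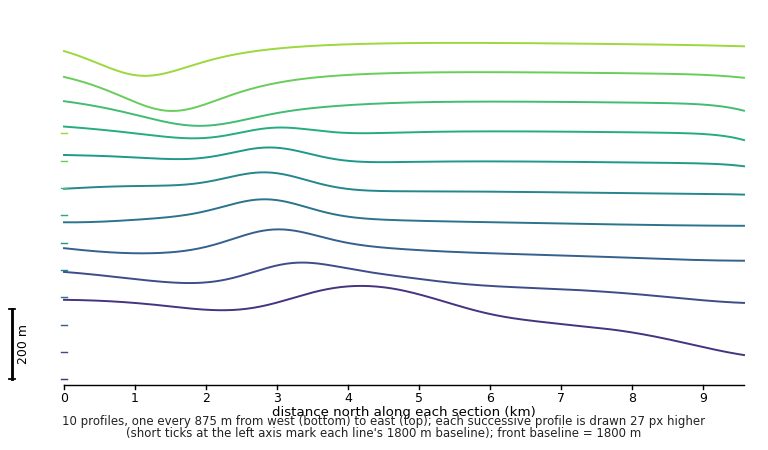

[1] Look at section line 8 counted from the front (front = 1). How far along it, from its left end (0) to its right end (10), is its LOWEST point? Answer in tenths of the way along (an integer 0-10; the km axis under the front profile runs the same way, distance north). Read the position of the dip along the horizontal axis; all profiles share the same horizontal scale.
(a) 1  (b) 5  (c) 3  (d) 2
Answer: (d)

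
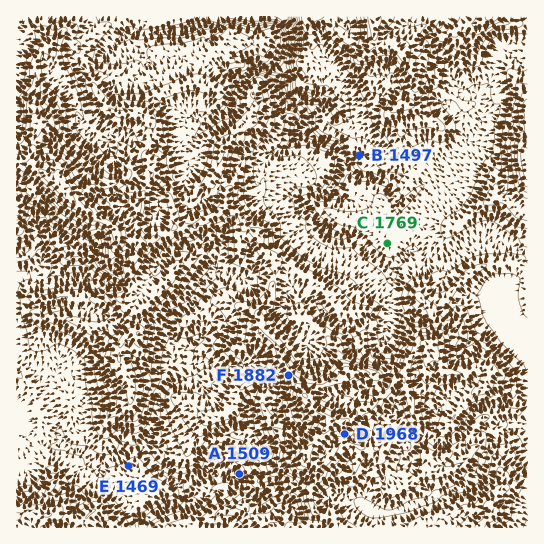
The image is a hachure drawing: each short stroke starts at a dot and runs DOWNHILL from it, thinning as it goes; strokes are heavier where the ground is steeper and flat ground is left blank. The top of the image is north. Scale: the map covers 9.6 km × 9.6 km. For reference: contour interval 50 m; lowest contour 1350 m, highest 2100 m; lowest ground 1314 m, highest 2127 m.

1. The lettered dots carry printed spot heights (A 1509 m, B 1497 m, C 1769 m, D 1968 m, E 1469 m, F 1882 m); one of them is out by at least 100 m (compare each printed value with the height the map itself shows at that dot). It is C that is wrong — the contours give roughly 1569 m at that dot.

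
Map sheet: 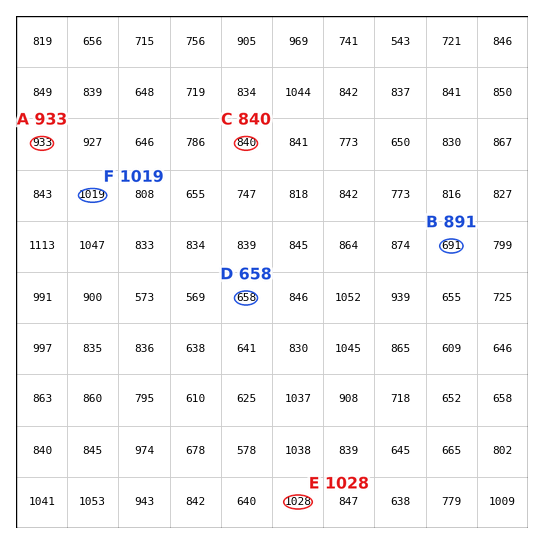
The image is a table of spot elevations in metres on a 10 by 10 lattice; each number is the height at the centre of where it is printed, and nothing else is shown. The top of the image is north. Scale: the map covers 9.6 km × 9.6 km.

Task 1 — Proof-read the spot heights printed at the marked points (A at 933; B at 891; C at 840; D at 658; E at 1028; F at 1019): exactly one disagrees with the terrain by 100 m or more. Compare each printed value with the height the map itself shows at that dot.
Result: B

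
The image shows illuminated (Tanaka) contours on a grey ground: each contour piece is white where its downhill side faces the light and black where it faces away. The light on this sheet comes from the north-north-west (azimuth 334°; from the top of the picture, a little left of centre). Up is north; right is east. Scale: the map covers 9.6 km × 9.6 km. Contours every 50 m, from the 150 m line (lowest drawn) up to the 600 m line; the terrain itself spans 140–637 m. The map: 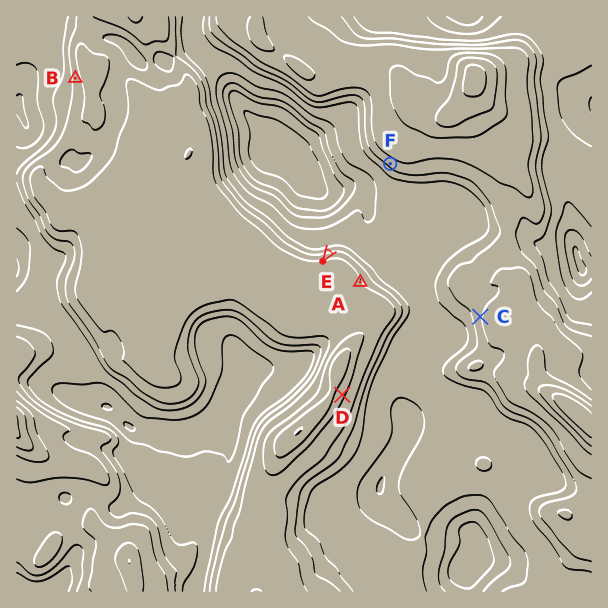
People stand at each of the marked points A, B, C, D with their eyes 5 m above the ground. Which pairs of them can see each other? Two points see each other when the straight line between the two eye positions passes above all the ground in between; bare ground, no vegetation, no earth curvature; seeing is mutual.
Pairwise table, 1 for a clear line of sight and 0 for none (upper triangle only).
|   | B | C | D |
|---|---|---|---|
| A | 0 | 1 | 0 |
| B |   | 0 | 0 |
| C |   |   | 1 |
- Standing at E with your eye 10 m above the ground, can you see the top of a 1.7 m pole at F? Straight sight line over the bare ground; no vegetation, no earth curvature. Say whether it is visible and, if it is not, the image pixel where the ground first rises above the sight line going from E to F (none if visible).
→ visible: true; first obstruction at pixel None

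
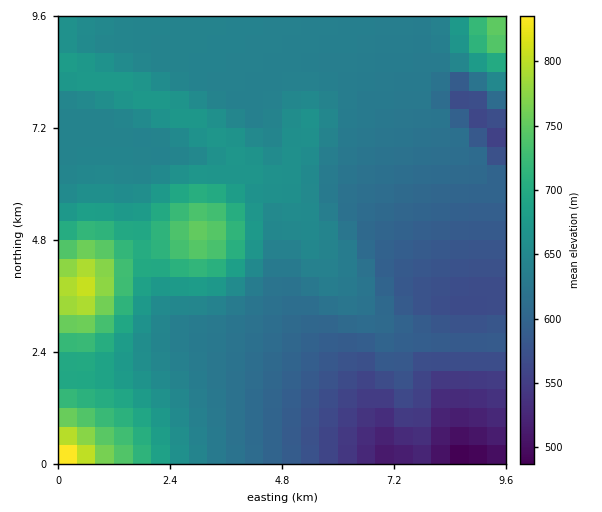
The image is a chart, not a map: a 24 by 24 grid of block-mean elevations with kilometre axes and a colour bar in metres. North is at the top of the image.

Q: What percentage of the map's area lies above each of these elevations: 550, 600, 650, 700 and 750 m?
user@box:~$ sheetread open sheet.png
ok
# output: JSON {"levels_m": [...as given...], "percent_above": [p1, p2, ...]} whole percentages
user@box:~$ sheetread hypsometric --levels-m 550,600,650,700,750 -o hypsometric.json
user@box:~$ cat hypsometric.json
{"levels_m": [550, 600, 650, 700, 750], "percent_above": [94, 76, 32, 11, 3]}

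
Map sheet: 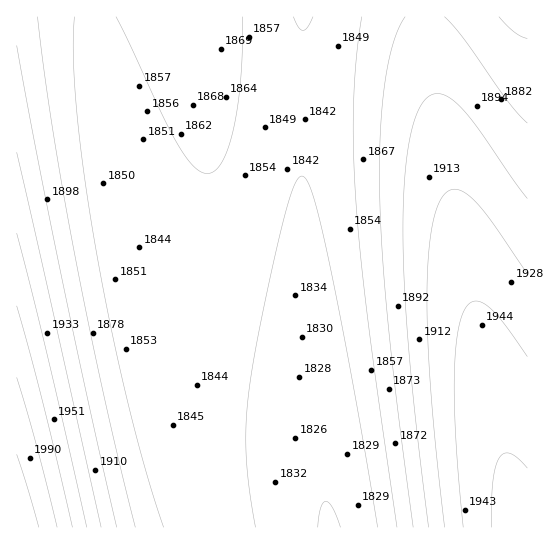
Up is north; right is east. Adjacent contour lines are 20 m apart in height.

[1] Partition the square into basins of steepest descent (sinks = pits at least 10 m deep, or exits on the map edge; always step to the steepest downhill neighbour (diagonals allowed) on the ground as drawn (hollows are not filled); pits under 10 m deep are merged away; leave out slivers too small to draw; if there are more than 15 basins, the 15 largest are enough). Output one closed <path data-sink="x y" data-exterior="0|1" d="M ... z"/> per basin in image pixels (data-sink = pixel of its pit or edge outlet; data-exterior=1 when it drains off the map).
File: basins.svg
<path data-sink="330 527" data-exterior="1" d="M423 16l-407 1 1 511 504-1-62-301-27-145z"/><path data-sink="526 17" data-exterior="1" d="M527 16l-103 1 4 40 31 169 40 199 23 103 6-1z"/>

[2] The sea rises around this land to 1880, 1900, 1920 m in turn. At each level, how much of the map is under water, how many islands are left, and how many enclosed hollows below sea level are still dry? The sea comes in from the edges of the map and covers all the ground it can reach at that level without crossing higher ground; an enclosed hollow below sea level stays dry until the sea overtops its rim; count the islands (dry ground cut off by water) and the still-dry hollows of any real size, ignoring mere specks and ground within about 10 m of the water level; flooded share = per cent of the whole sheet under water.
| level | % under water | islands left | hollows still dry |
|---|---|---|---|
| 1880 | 62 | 0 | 0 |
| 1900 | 73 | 0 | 0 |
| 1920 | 82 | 0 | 0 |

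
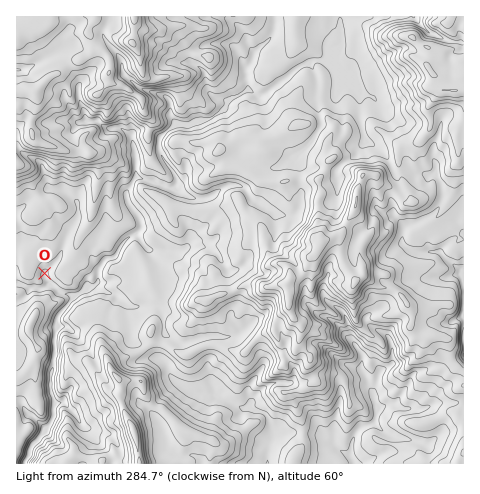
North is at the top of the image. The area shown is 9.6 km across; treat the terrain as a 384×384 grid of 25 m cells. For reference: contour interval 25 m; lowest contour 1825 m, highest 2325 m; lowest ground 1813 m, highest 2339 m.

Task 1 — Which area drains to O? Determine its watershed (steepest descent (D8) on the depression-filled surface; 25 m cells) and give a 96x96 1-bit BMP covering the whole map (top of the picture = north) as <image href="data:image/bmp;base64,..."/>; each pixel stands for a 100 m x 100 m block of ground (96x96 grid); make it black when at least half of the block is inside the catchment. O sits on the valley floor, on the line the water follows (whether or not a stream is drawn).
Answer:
<image width="96" height="96" href="data:image/bmp;base64,Qk2+BAAAAAAAAD4AAAAoAAAAYAAAAGAAAAABAAEAAAAAAIAEAAATCwAAEwsAAAIAAAAAAAAA////AAAAAAAAAAAAAAAAAAAAAAAAAAAAAAAAAAAAAAAAAAAAAAAAAAAAAAAAAAAAAAAAAAAAAAAAAAAAAAAAAAAAAAAAAAAAAAAAAAAAAAAAAAAAAAAAAAAAAAAAAAAAAAAAAAAAAAAAAAAAAAAAAAAAAAAAAAAAAAAAAAAAAAAAAAAAAAAAAAAAAAAAAAAAAAAAAAAAAAAAAAAAAAAAAAAAAAAAAAAAAAAAAAAAAAAAAAAAAAAAAAAAAAAAAAAAAAAAAAAAAAAAAAAAAAAAAAAAAAAAAAAAAAAAAAAAAAAAAAAAAAAAAAAAAAAAAAAAAAAAAAAAAAAAAAAAAAAAAAAAAAAAAAAAAAAAAAAAAAAAAAAAAAAAAAAAAAAAAAAAAAAAAAAAAAAAAAAAAAAAAAAAAAAAAAAAAAAAAAAAAAAAAAAAAAAAAAAAAAAAAAAAAAAAAAAAAAAAAAAAAAAAAAAAAAAAAAAAAAAAAAAAAAAAAAAAAAAAAAAAAAAAAAAAAAAAAAAAAAAAAAAAAAAAAAAAAAAAAAAAAAAAAAAAAAAAAAAAAAAAAAAAAAAAAAAAAAAAAAAAAAAAAAAAAAAAAAAAAAAAAAAAAAAAAAAAAAAAAAAAAAAAAAAAAAAAAAAAAAAAAAAAAAAAAAAAAAAAAAAAAAAHwAAAAAAAAAAAAAAP4AAAAAAAAAAAAAAf4AAAAAAAAAAAAAAf8AAAAAAAAAAAAAAf+AAAAAAAAAAAAAAP+AAAAAAAAAAAAAAH+AAAAAAAAAAAAAAD/AAAAAAAAAAAAAAD/AAAAAAAAAAAAAAB/gAAAAAAAAAAAAAB/gAAAAAAAAAAAAAB/wAAAAAAAAAAAAAB/wAAAAAAAAAAAAAB/wAAAAAAAAAAAAAD/4AAAAAAAAAAAAAD/4AAAAAAAAAAAAAH/4AAAAAAAAAAAAAP/4AAAAAAAAAAAAAP/4AAAAAAAAAAAAAf/8AAAAAAAAAAAAAf/8AAAAAAAAAAAAA//8AAAAAAAAAAAAB//8AAAAAAAAAAAAD//8AAAAAAAAAAAAD//8AAAAAAAAAAAAD//wAAAAAAAAAAAAD/gAAAAAAAAAAAAAD8AAAAAAAAAAAAAADwAAAAAAAAAAAAAADwAAAAAAAAAAAAAADgAAAAAAAAAAAAAADgAAAAAAAAAAAAAADgAAAAAAAAAAAAAADwAAAAAAAAAAAAAADwAAAAAAAAAAAAAADwAAAAAAAAAAAAAAD4AAAAAAAAAAAAAADwAAAAAAAAAAAAAABwAAAAAAAAAAAAAAAAAAAAAAAAAAAAAAAAAAAAAAAAAAAAAAAAAAAAAAAAAAAAAAAAAAAAAAAAAAAAAAAAAAAAAAAAAAAAAAAAAAAAAAAAAAAAAAAAAAAAAAAAAAAAAAAAAAAAAAAAAAAAAAAAAAAAAAAAAAAAAAAAAAAAAAAAAAAAAAAAAAAAAAAAAAAAAAAAAAAAAAAAAAAAAAAAAAAAAAAAAAAAAAAAAAAAAAAAAAAAAAAAAAAAAAAAAAAAAAAAAAAAAAAAAAAAAAA="/>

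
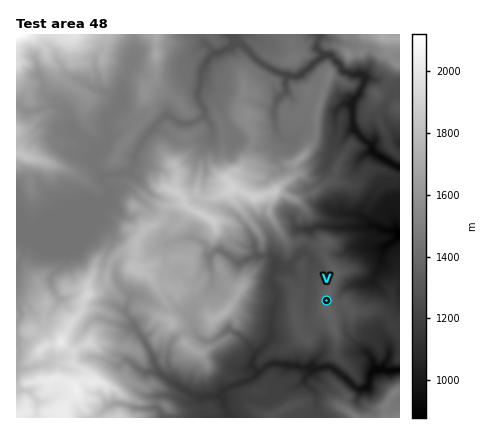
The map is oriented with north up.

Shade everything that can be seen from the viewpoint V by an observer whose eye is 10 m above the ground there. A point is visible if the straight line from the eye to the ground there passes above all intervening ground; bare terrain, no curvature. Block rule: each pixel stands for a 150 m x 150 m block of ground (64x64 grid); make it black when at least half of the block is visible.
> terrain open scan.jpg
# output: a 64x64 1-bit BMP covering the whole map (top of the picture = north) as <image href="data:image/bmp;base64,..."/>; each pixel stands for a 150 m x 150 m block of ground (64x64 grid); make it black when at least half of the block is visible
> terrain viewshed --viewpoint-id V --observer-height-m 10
<image width="64" height="64" href="data:image/bmp;base64,Qk0+AgAAAAAAAD4AAAAoAAAAQAAAAEAAAAABAAEAAAAAAAACAAATCwAAEwsAAAIAAAAAAAAA////AAAAAAAAiH4cYGBg/AAQYH/B+GP4AAAAf8f//zwAACAAAMefDgAAQAAPwQIPAAEAAIAAAA8ABgAA0AAABwAMAAD4AAAAAAAAAPAAAAAAAAAB+AAAAQAAAAH8AAABAAAAB/wAAAAAAAAPvAAAAAAAAADZAcAAAAAAAMMBwAAAAAAAR4HAAAAAAAAvgcEAAAAAAB+DzwAAAAAAD4OfAAAAAAAPw5IAAAAAAAfDmAAAAAAAB8PYAgAAAAADx+AGAAAAAAPH5AMAAAAAAcHAAwAAAAAA+dABAAAAAAB88AEAAAAAD/zwAQAAAAPef/AAAAAAAH5/kAAAAAAQfvwAAAAAAyB8+AAAAAABAH39AAAAAAAAC//AAAAAAAAfv4AAAAAAAH//AAAAAAAA//9AAAAAAAAcGGAAAAAAAAAIEAAAAAAAAAeMAAAAAAAAAYAAAAAAAAAABAAAAAAAAAAAAAAAAAAAAMIBAAAAAAAAQQAAAAAAAABgAAAAAAAAACAAAAAAAAAAIAAAAAAAAAAgAQAAAAAAACB7AAAAAAAAMHsAAAAAAAAwfwAAAAAAABA+AAAAAAAAGB4AAAAAAAAdAgAAAAAAAB+DAAAAAAAADAMAAAAAAAAAAwAAAAAAAABvAAAAAAAAAf4AAAAAAAAD/gAAAAAAAAQ/AAAAAAAAAD8AAAAAAAAAeA=="/>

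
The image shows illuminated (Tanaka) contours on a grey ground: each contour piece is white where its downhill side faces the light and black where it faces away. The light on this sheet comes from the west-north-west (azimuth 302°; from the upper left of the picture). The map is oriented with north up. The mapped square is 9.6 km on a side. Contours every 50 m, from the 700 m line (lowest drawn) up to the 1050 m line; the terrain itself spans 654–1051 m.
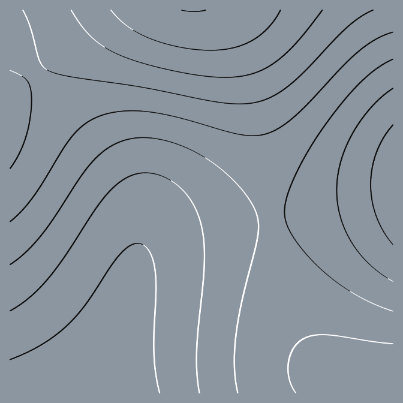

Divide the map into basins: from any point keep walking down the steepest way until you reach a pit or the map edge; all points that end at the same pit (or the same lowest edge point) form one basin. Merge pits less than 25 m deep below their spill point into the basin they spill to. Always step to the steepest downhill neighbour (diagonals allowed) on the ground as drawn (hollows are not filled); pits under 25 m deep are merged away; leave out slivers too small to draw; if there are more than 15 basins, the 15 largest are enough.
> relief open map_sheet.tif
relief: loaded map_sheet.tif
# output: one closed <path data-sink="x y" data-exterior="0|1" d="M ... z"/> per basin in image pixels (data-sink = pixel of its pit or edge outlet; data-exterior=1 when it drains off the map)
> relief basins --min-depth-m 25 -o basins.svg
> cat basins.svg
<path data-sink="70 393" data-exterior="1" d="M222 10l-212 0 0 383 383 0-1-7-40-7-22-9-19-18-14-25-11-30-10-43-16-119-10-54-12-41-11-24z"/><path data-sink="393 184" data-exterior="1" d="M393 10l-171 0 5 6 11 24 12 41 10 54 16 119 10 43 11 30 14 25 19 18 22 9 41 8z"/>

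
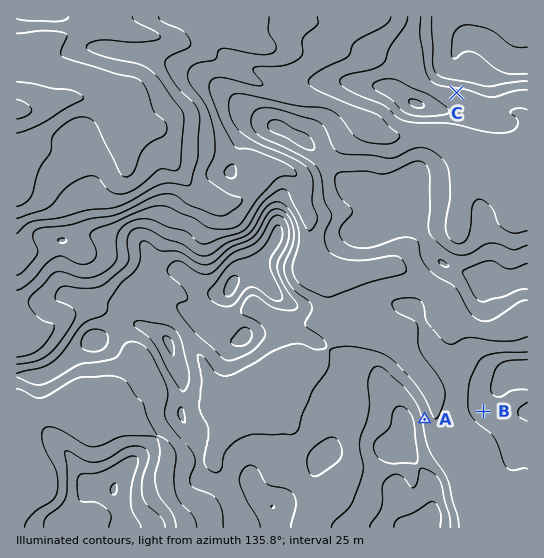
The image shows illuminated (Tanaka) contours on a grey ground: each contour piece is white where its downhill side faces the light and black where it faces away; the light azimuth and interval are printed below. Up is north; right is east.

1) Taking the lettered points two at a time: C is below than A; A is below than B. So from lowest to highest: C A B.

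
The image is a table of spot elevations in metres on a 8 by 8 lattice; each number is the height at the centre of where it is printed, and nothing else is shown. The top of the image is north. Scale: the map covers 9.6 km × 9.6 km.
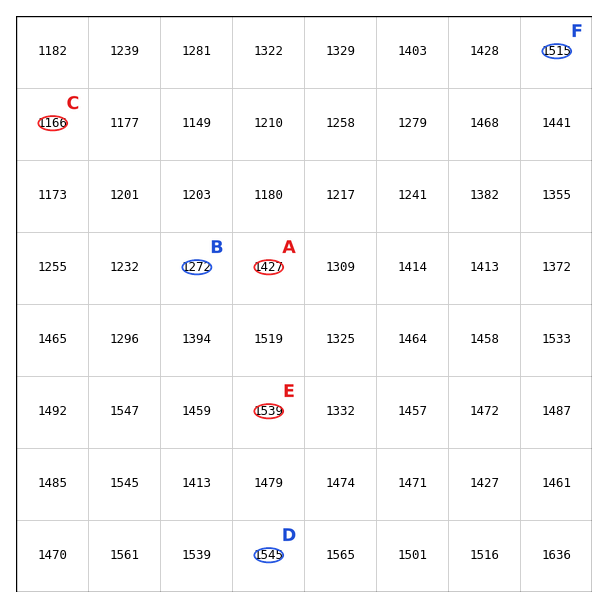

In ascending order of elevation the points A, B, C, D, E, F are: C B A F E D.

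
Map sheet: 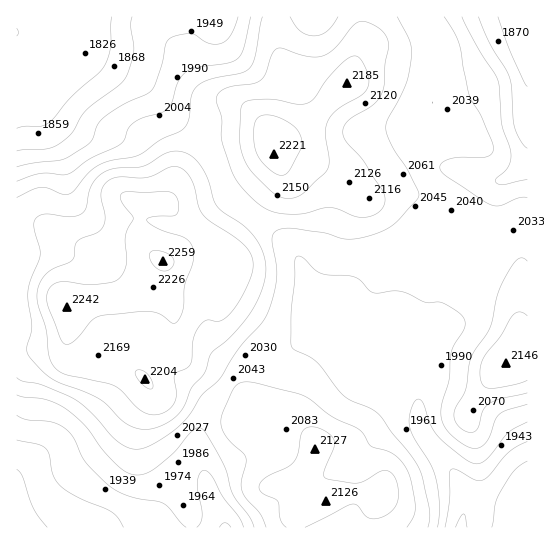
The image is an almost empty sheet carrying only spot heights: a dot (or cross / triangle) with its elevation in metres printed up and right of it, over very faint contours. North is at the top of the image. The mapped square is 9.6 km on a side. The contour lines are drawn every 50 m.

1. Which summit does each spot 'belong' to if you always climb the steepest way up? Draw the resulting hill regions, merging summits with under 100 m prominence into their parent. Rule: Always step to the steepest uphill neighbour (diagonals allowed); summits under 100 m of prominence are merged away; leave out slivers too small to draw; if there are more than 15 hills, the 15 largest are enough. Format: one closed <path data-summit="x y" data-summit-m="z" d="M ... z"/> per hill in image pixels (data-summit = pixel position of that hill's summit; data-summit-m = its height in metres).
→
<path data-summit="163 261" data-summit-m="2259" d="M90 16l-74 1 0 510 502 1-3-7-12-9-29-3-10 4 1-16-2-8-14-23-26-33-4-12-2-26-8-14 2-2-3-1-15-27-10-7-32-7-8-4-10-10-18-24-20-46-12-13-55-43-11-28-14-24-38-36-22-25-42-21-8-6-4-7z"/><path data-summit="274 154" data-summit-m="2221" d="M423 16l-332 0-2 21 0 13 4 7 8 6 42 21 22 25 38 36 14 24 11 28 63 50 10 18 4 14 10 20 18 24 10 10 8 4 28 6 11 5 7 9 10 19 0-9 2-8 28-28 2-4-4-65-6-16 0-13 28-52 5-5 9-2-32-9-8-5-15-15-7-15-1-8 3-20 9-21 19-17 25-1-18-3-11-10-6-11z"/><path data-summit="506 363" data-summit-m="2146" d="M527 157l-10 15-18 11-2 35 3 9 0 16-8 19-7 9-34 34-8 25-27 24-8 16 3 12 6 13 2 26 2 9 36 48 8 19-1 16 10-4 29 3 11 8 5 8 9-1z"/>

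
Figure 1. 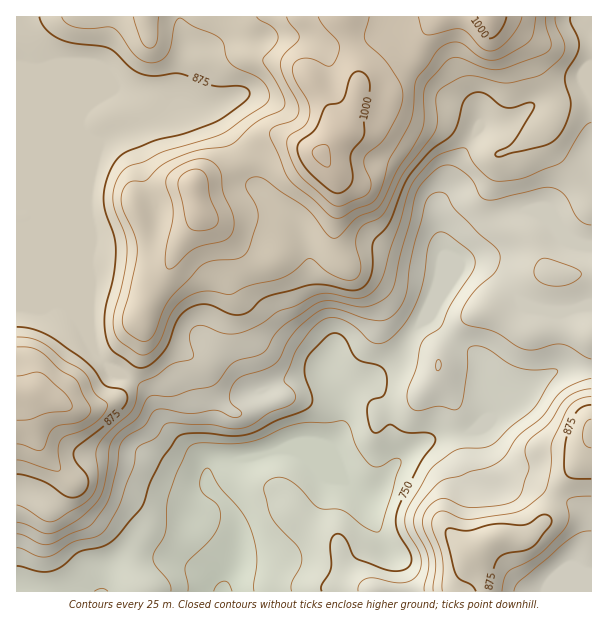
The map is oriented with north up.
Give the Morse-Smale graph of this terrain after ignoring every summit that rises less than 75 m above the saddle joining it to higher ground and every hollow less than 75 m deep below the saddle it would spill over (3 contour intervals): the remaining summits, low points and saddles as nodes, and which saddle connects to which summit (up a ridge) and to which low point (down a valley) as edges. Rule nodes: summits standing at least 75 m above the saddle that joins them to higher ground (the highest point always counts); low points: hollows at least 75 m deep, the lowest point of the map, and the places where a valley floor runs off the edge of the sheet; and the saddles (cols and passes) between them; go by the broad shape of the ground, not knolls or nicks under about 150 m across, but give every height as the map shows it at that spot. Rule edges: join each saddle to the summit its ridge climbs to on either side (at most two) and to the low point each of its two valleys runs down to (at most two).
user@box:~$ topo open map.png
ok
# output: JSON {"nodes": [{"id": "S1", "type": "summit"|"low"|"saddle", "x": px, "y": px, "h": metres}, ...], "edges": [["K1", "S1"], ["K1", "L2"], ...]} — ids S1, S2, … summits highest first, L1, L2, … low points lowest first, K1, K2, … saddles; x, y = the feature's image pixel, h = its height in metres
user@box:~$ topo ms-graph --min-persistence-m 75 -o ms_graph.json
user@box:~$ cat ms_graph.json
{"nodes": [
{"id": "S1", "type": "summit", "x": 321, "y": 153, "h": 1029},
{"id": "S2", "type": "summit", "x": 33, "y": 392, "h": 964},
{"id": "S3", "type": "summit", "x": 591, "y": 431, "h": 904},
{"id": "L1", "type": "low", "x": 224, "y": 591, "h": 672},
{"id": "K1", "type": "saddle", "x": 101, "y": 360, "h": 858},
{"id": "K2", "type": "saddle", "x": 591, "y": 369, "h": 792}],
"edges": [["K1", "S1"], ["K1", "S2"], ["K1", "L1"], ["K2", "S1"], ["K2", "S3"], ["K2", "L1"]]}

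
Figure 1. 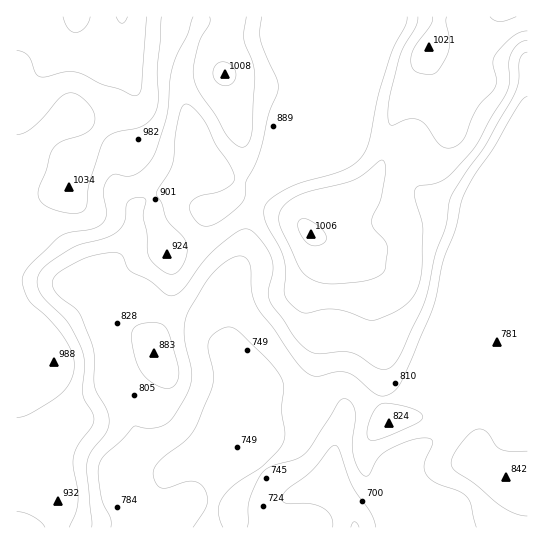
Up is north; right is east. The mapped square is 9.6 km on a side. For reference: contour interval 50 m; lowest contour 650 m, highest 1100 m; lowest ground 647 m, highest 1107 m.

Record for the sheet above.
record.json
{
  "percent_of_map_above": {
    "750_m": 89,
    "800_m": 68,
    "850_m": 57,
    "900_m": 39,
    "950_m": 23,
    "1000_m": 8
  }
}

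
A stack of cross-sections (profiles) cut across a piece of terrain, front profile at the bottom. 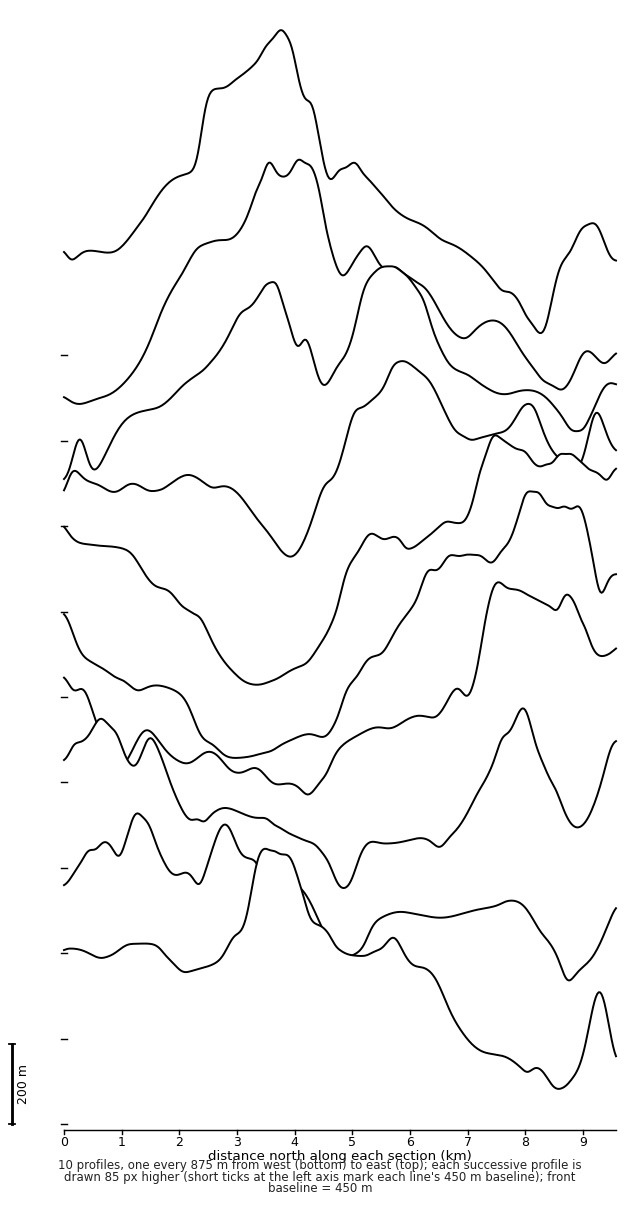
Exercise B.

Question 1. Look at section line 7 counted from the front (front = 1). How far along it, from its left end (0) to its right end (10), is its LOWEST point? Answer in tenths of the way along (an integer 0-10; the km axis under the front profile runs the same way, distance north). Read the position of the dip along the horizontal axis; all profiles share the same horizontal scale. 4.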